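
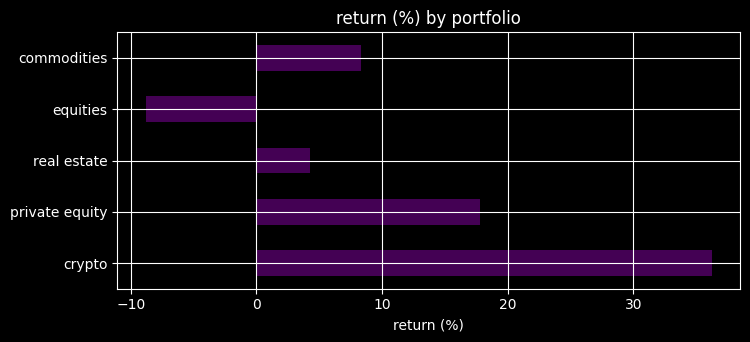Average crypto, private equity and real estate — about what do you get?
(35 + 20 + 5) / 3 ≈ 20.

≈ 20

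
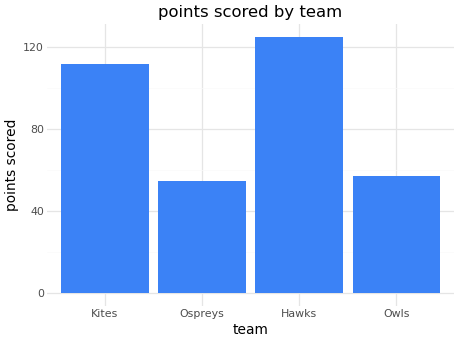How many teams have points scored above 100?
Above 100: Kites, Hawks.

2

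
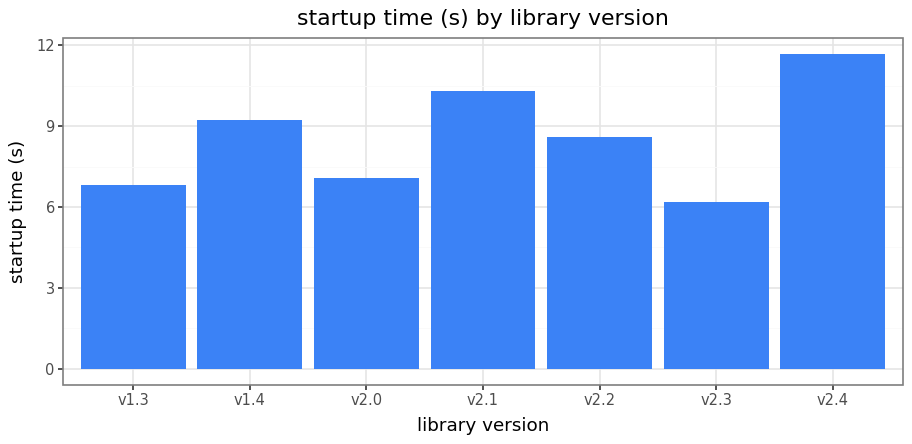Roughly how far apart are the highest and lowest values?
≈ 6

Max v2.4 ≈ 12, min v2.3 ≈ 6; range ≈ 6.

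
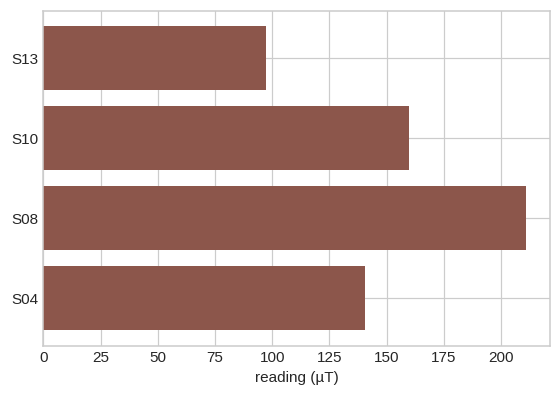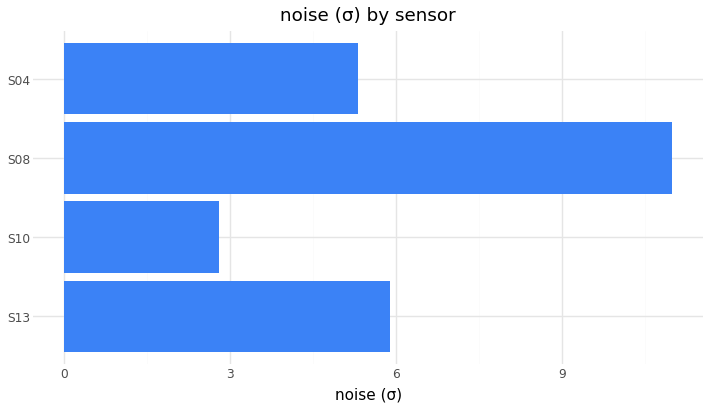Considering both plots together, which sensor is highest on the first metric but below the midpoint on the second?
Chart 2 median noise (σ) ≈ 6; below-median sensors: S10, S04. Among those, S10 has the highest reading (µT) (≈ 160).

S10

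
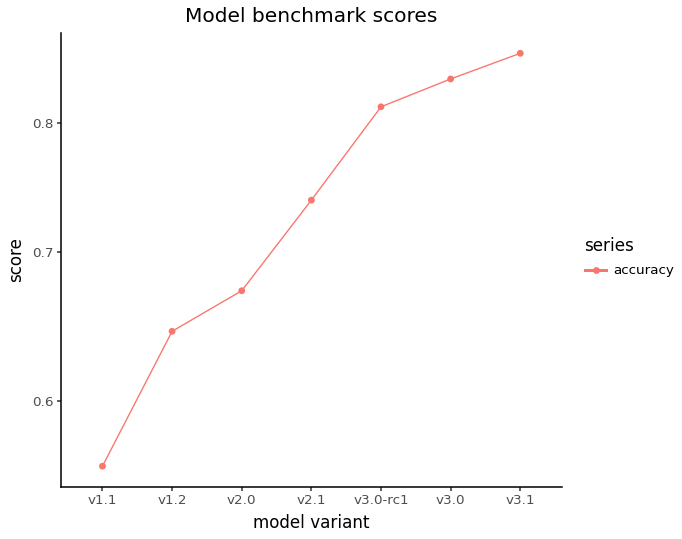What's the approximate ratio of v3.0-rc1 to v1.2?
≈ 1.23×

v3.0-rc1 ≈ 0.80, v1.2 ≈ 0.65; 0.80/0.65 ≈ 1.23.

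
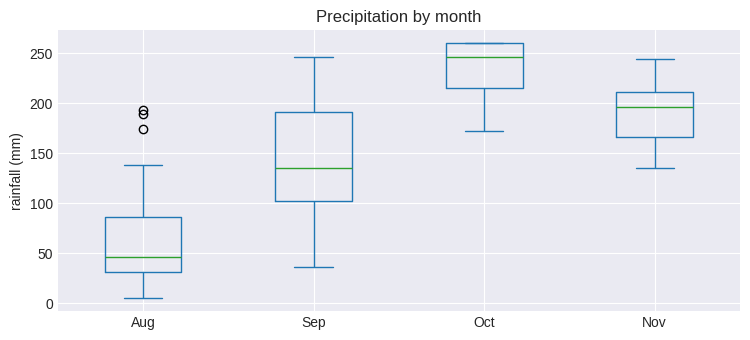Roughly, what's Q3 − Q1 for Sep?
Q3 ≈ 200, Q1 ≈ 100; IQR ≈ 100.

≈ 100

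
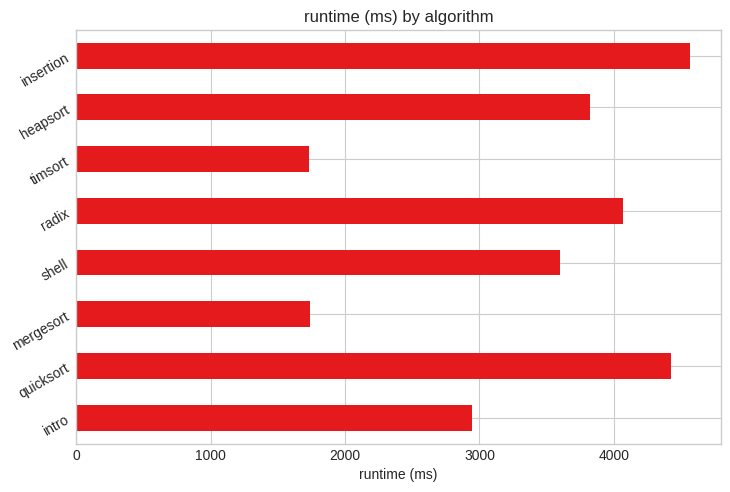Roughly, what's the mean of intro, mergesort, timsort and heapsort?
(3000 + 1500 + 1500 + 4000) / 4 ≈ 2500.

≈ 2500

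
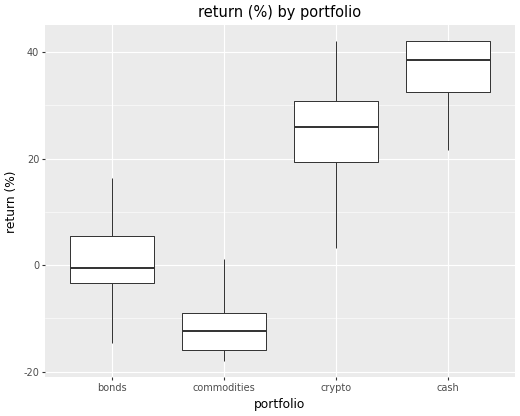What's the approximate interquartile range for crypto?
Q3 ≈ 30, Q1 ≈ 20; IQR ≈ 10.

≈ 10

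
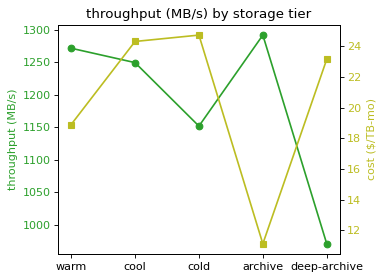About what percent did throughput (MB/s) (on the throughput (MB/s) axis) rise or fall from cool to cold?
≈ -8%

cool ≈ 1250, cold ≈ 1150; (1150 − 1250) / 1250 ≈ -8%.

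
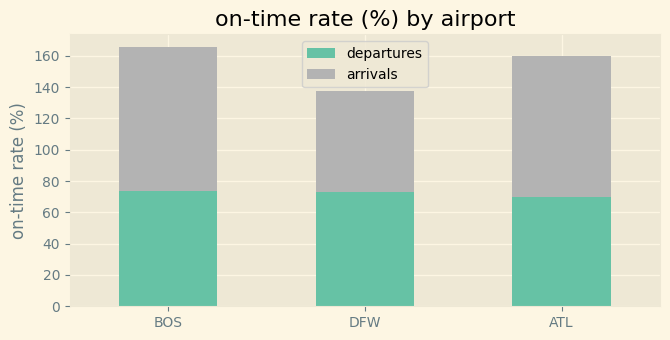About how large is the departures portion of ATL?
≈ 60

departures top ≈ 60, bottom ≈ 0; segment ≈ 60.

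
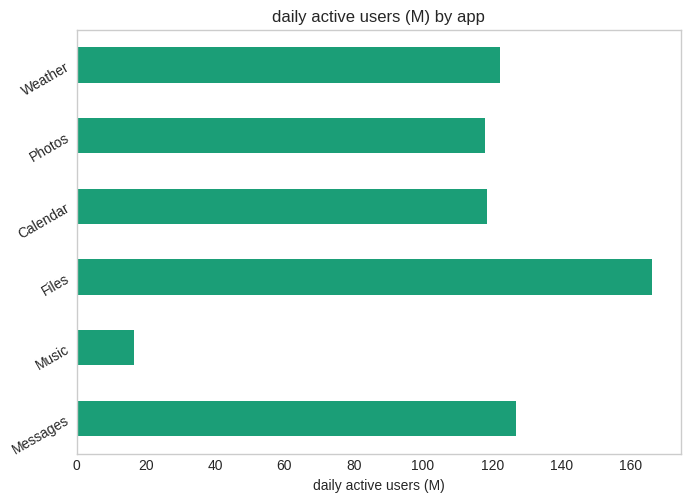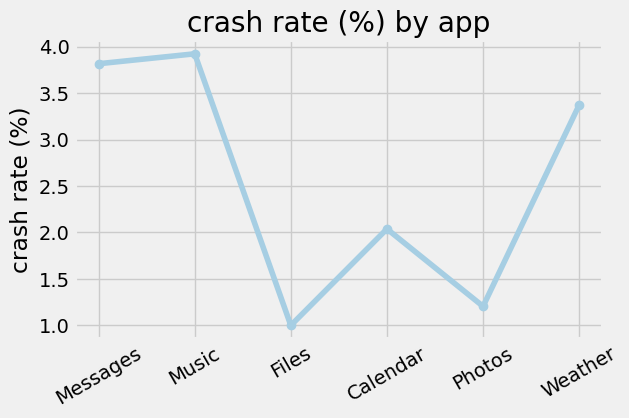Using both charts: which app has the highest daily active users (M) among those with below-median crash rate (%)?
Files

Chart 2 median crash rate (%) ≈ 2.5; below-median apps: Files, Calendar, Photos. Among those, Files has the highest daily active users (M) (≈ 160).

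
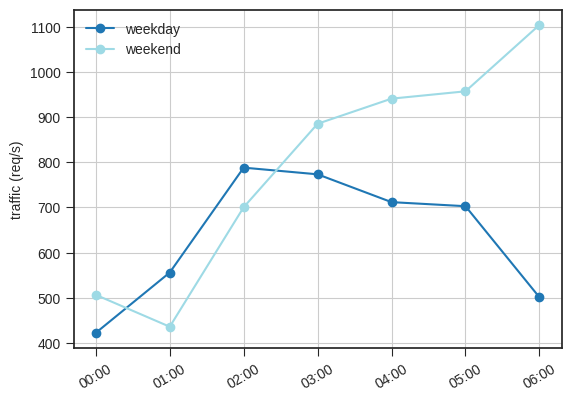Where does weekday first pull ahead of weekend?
01:00

00:00: weekday ≈ 400 vs weekend ≈ 500 (not yet); 01:00: weekday ≈ 600 vs weekend ≈ 400 (first crossover).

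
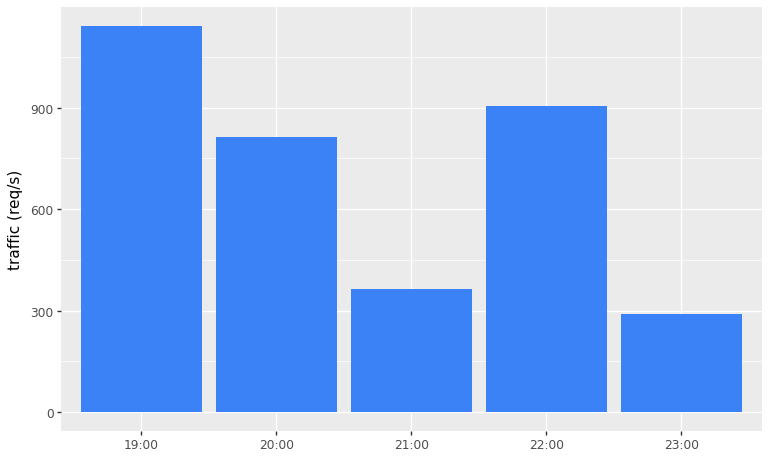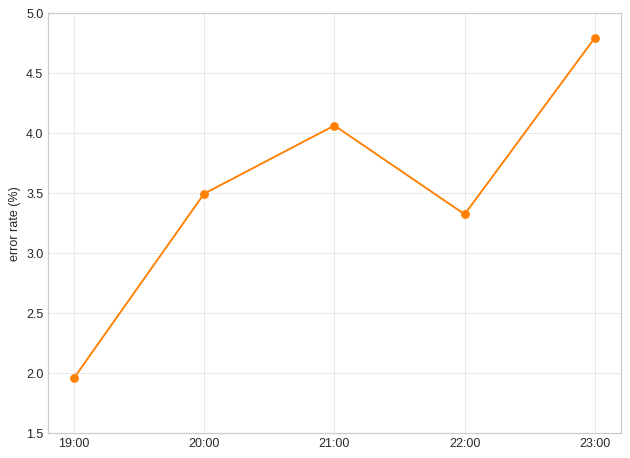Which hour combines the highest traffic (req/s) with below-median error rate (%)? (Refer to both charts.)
19:00

Chart 2 median error rate (%) ≈ 3.5; below-median hours: 19:00, 22:00. Among those, 19:00 has the highest traffic (req/s) (≈ 1200).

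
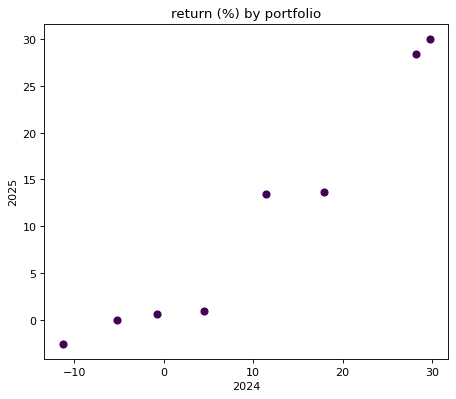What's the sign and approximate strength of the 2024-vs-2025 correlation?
Points are positively correlated; strong (|r| ≈ 1.0).

positive, strong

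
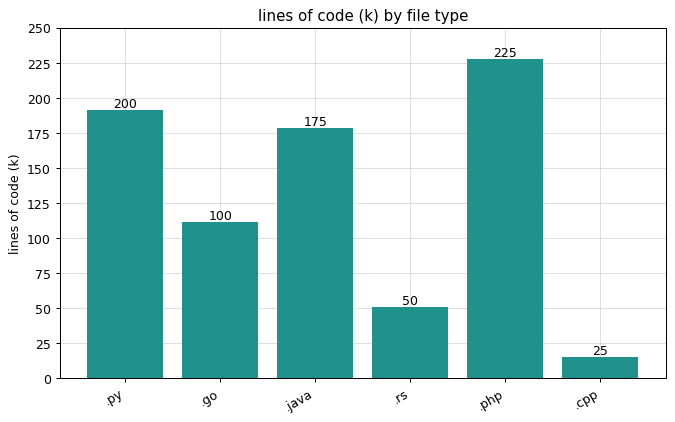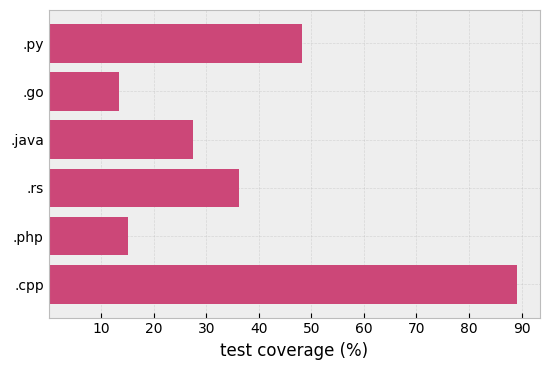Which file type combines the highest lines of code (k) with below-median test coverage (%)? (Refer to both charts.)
.php

Chart 2 median test coverage (%) ≈ 30; below-median file types: .go, .java, .php. Among those, .php has the highest lines of code (k) (≈ 225).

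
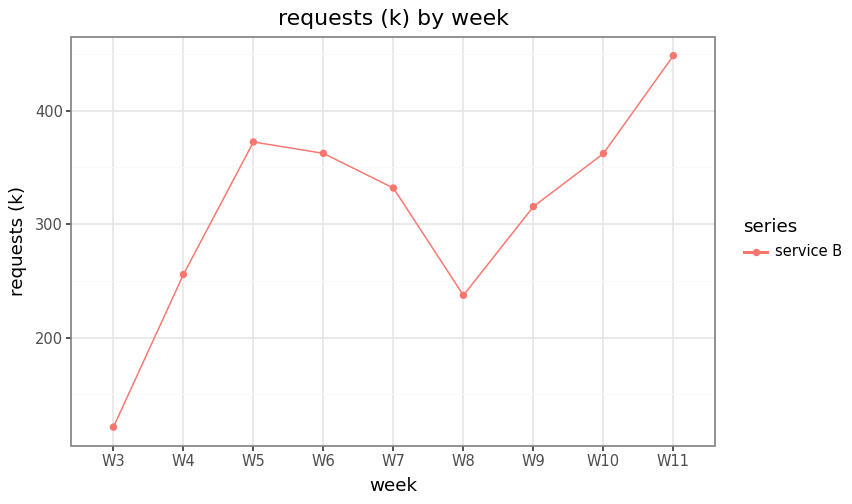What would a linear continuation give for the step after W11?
Last three: 300, 350, 450 → slope ≈ 75/step → next ≈ 525.

≈ 525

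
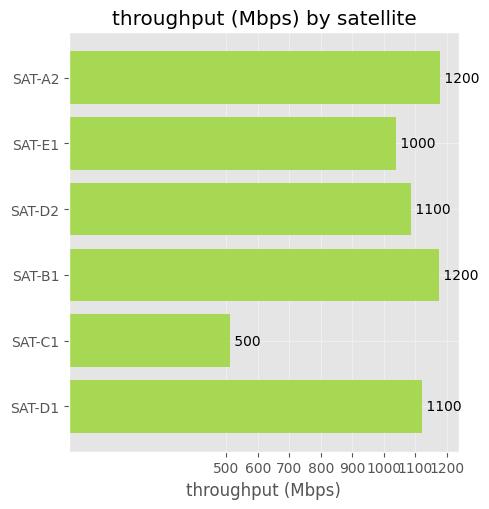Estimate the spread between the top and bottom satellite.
Max SAT-A2 ≈ 1200, min SAT-C1 ≈ 500; range ≈ 700.

≈ 700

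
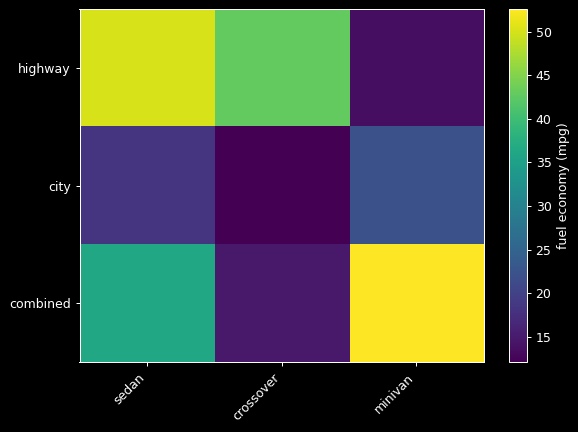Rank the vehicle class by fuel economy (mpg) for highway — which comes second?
crossover

Top 3 for highway: sedan ≈ 50, crossover ≈ 45, minivan ≈ 15.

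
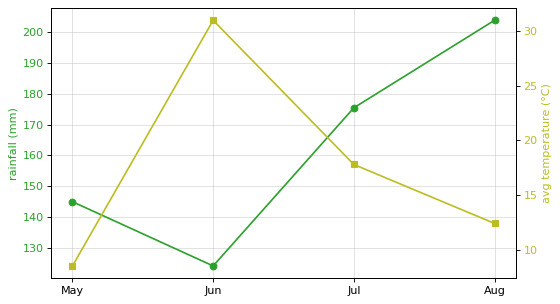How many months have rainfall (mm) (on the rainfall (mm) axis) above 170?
Above 170: Jul, Aug.

2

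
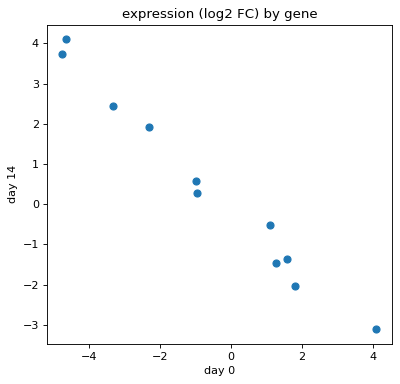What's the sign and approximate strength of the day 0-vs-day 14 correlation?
negative, strong

Points are negatively correlated; strong (|r| ≈ 1.0).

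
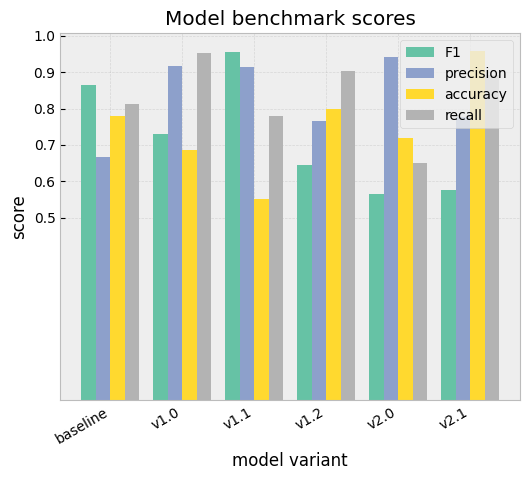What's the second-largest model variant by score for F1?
baseline

Top 3 for F1: v1.1 ≈ 1.0, baseline ≈ 0.9, v1.0 ≈ 0.7.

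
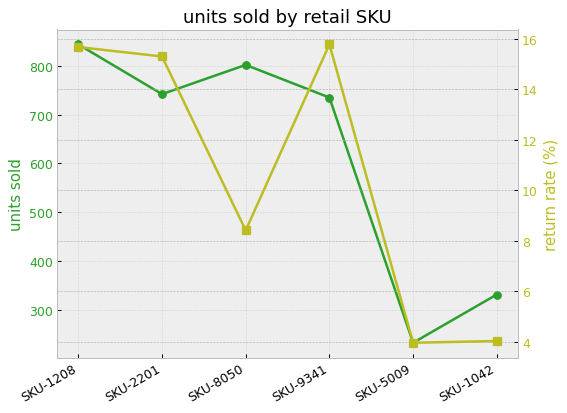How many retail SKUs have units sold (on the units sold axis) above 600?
4

Above 600: SKU-1208, SKU-2201, SKU-8050, SKU-9341.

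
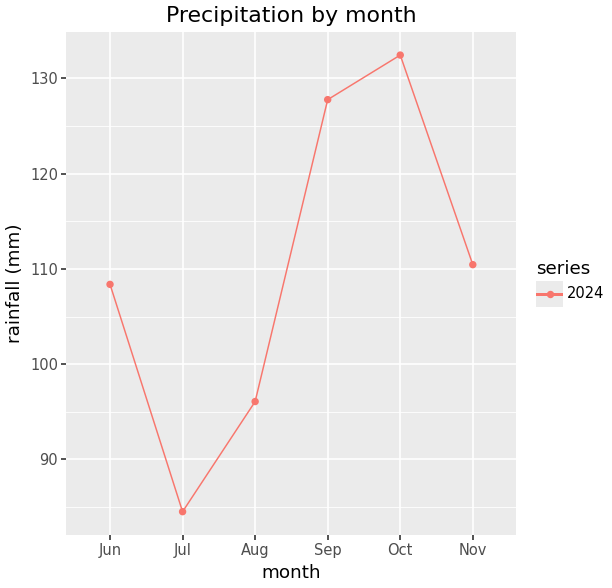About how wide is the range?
≈ 45

Max Oct ≈ 130, min Jul ≈ 85; range ≈ 45.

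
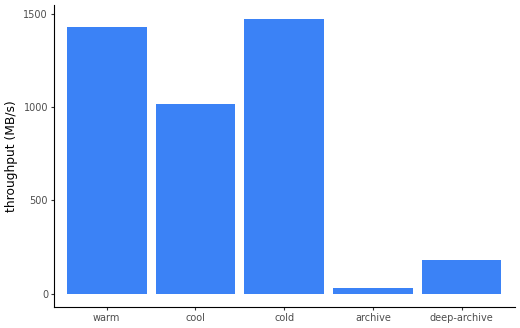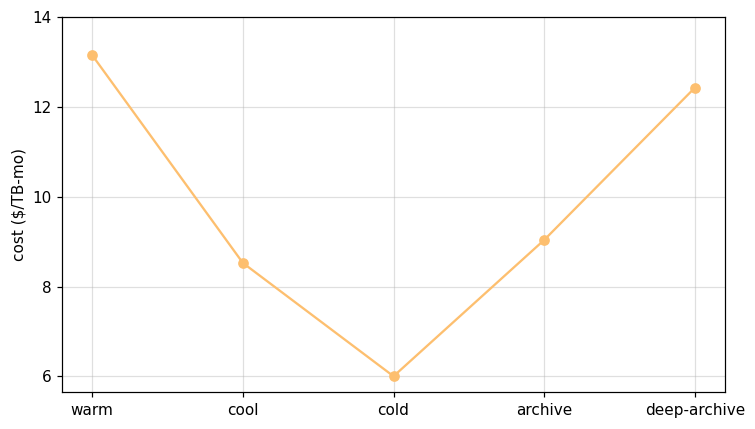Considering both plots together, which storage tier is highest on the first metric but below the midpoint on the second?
cold

Chart 2 median cost ($/TB-mo) ≈ 10; below-median storage tiers: cool, cold. Among those, cold has the highest throughput (MB/s) (≈ 1400).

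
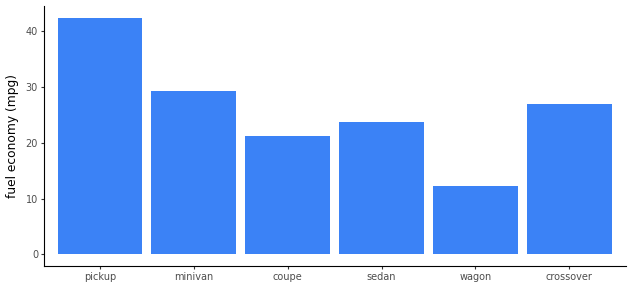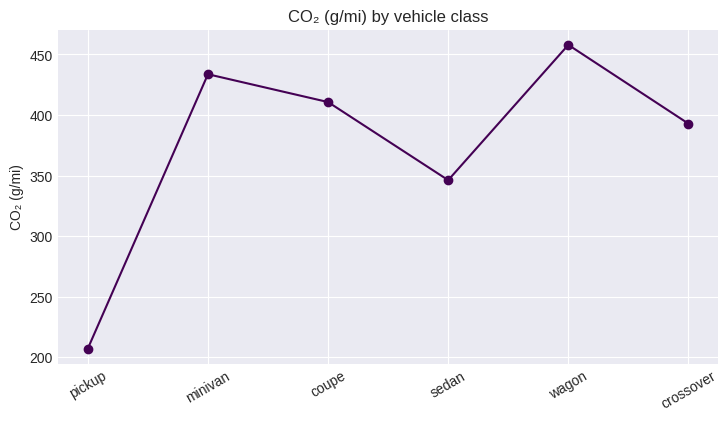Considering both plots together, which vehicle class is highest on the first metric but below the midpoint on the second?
pickup

Chart 2 median CO₂ (g/mi) ≈ 400; below-median vehicle classes: pickup, sedan, crossover. Among those, pickup has the highest fuel economy (mpg) (≈ 40).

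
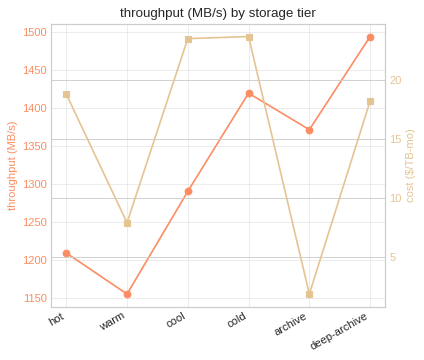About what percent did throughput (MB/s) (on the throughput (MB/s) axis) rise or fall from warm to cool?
warm ≈ 1150, cool ≈ 1300; (1300 − 1150) / 1150 ≈ +13%.

≈ +13%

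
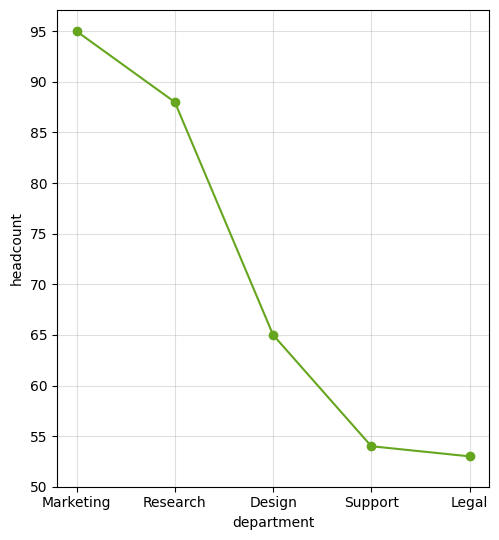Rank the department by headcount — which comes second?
Top 3: Marketing ≈ 95, Research ≈ 90, Design ≈ 65.

Research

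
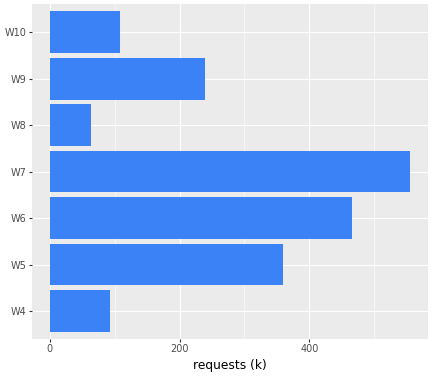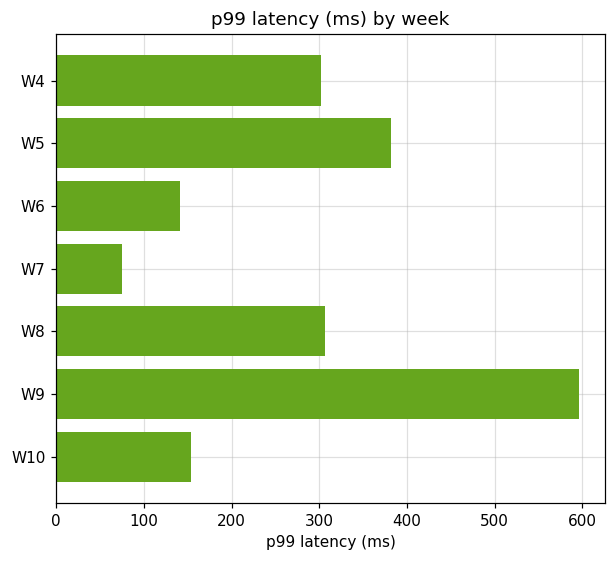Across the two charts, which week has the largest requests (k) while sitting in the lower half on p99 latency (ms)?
Chart 2 median p99 latency (ms) ≈ 300; below-median weeks: W6, W7, W10. Among those, W7 has the highest requests (k) (≈ 600).

W7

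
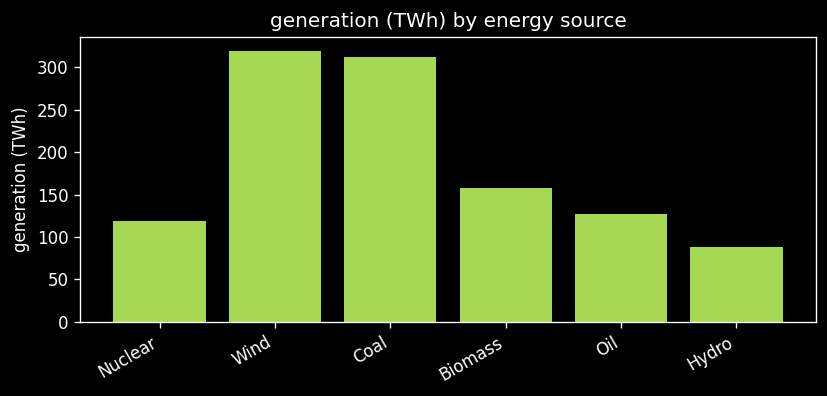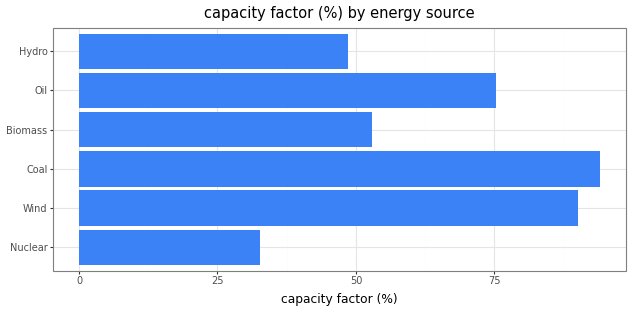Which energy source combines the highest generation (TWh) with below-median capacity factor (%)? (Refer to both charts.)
Chart 2 median capacity factor (%) ≈ 60; below-median energy sources: Nuclear, Biomass, Hydro. Among those, Biomass has the highest generation (TWh) (≈ 150).

Biomass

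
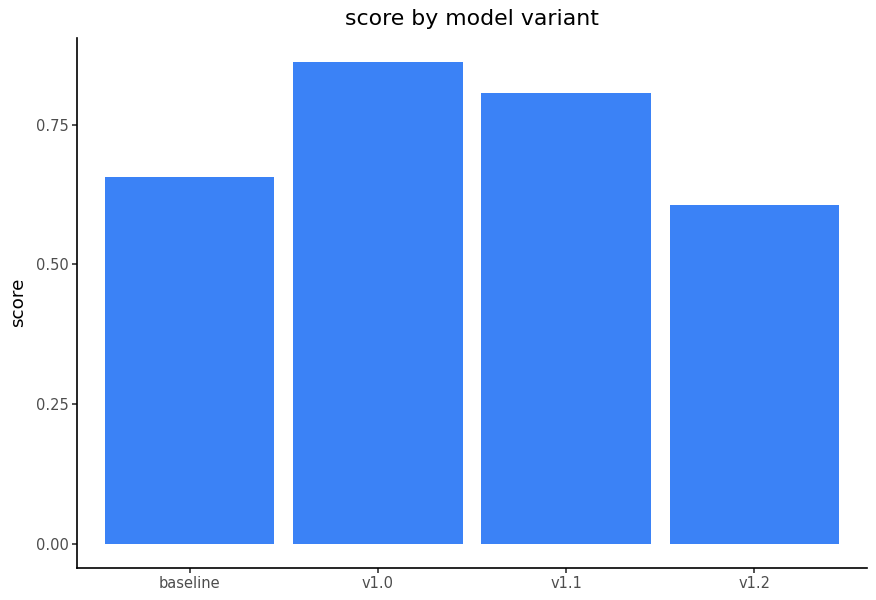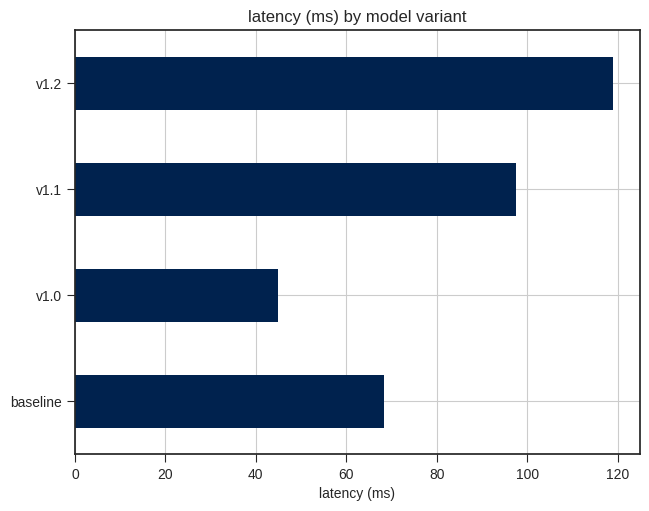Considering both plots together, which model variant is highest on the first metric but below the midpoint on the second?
v1.0

Chart 2 median latency (ms) ≈ 80; below-median model variants: baseline, v1.0. Among those, v1.0 has the highest score (≈ 0.9).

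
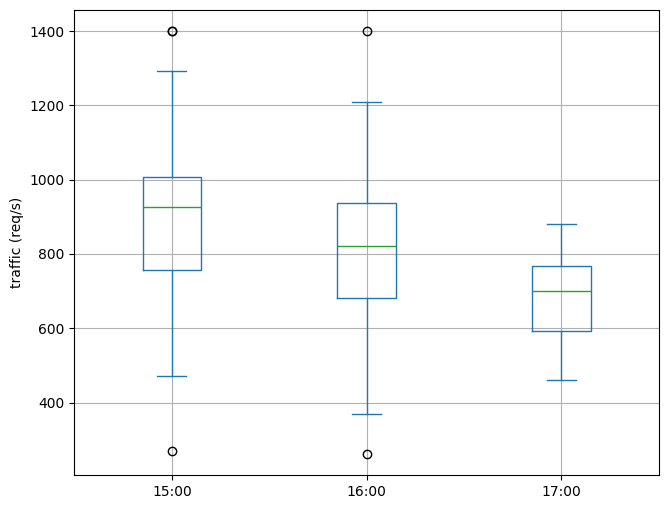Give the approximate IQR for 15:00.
Q3 ≈ 1000, Q1 ≈ 750; IQR ≈ 250.

≈ 250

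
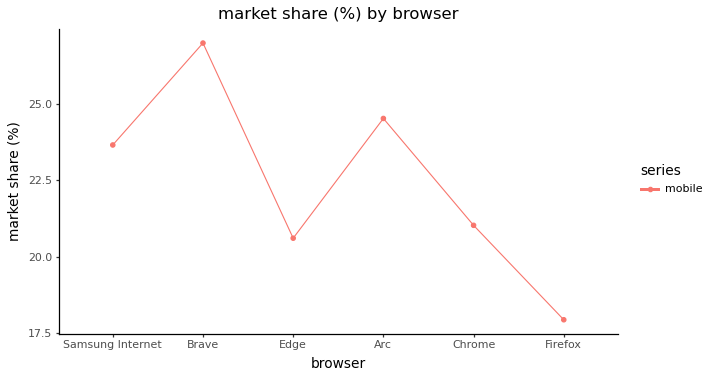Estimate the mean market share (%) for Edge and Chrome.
≈ 21

(21 + 21) / 2 ≈ 21.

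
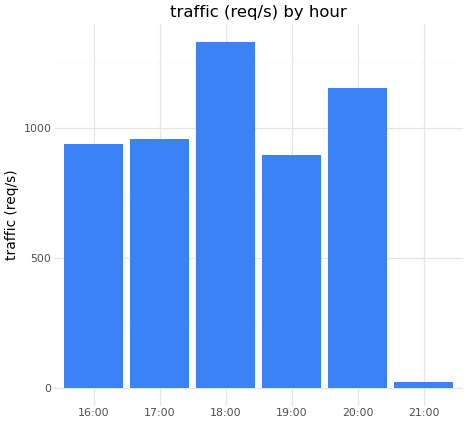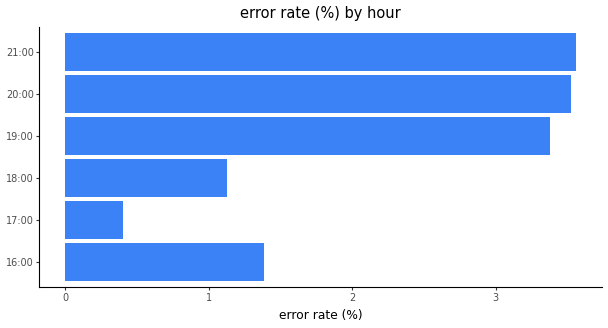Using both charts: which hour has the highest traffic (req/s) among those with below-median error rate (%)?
Chart 2 median error rate (%) ≈ 2.5; below-median hours: 16:00, 17:00, 18:00. Among those, 18:00 has the highest traffic (req/s) (≈ 1400).

18:00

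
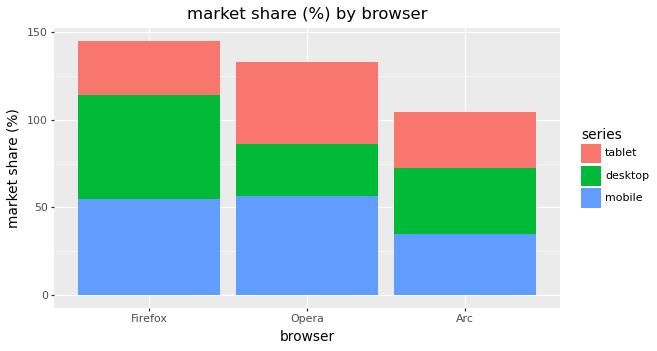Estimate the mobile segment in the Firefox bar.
mobile top ≈ 60, bottom ≈ 0; segment ≈ 60.

≈ 60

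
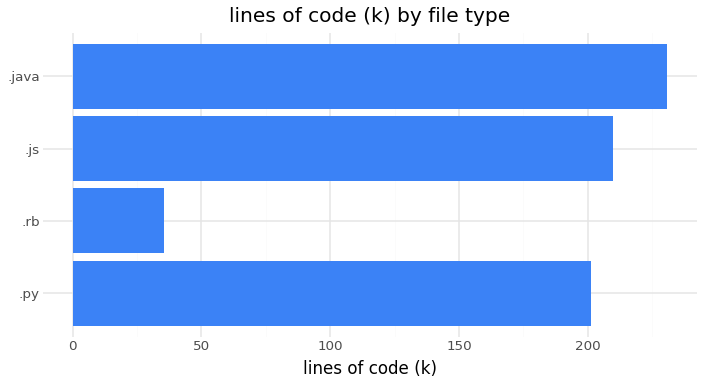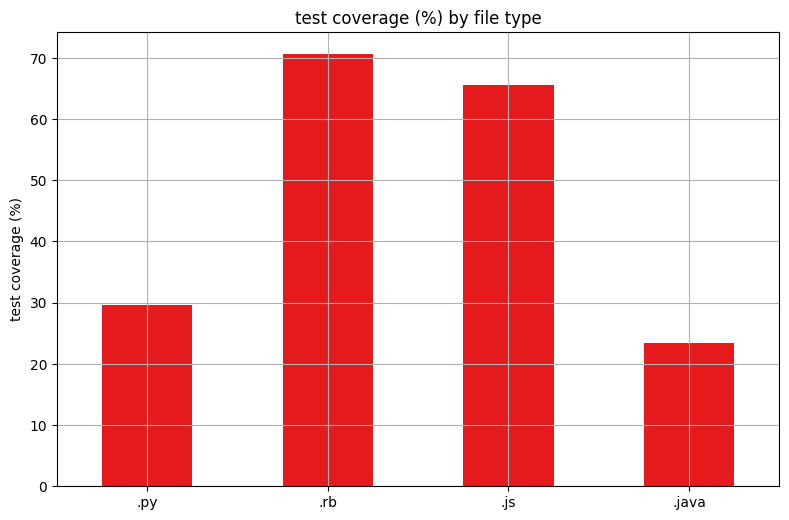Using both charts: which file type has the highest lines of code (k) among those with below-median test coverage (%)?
Chart 2 median test coverage (%) ≈ 50; below-median file types: .py, .java. Among those, .java has the highest lines of code (k) (≈ 225).

.java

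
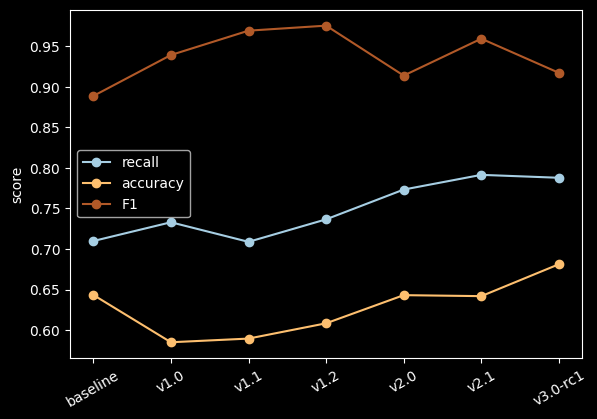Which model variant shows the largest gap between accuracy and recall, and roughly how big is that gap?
v2.1, ≈ 0.15

v2.1: accuracy ≈ 0.65, recall ≈ 0.80 → gap ≈ 0.15. Next-largest (v1.0) is only ≈ 0.15.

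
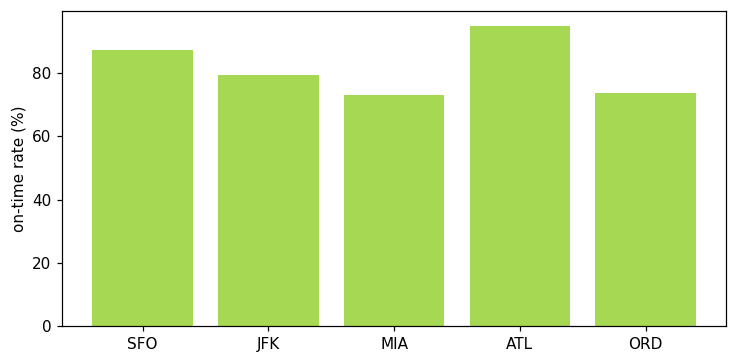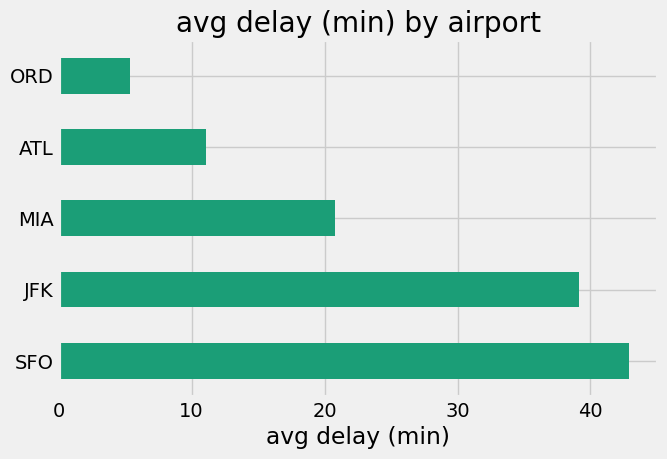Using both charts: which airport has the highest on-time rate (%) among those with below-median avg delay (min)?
ATL

Chart 2 median avg delay (min) ≈ 20; below-median airports: ATL, ORD. Among those, ATL has the highest on-time rate (%) (≈ 90).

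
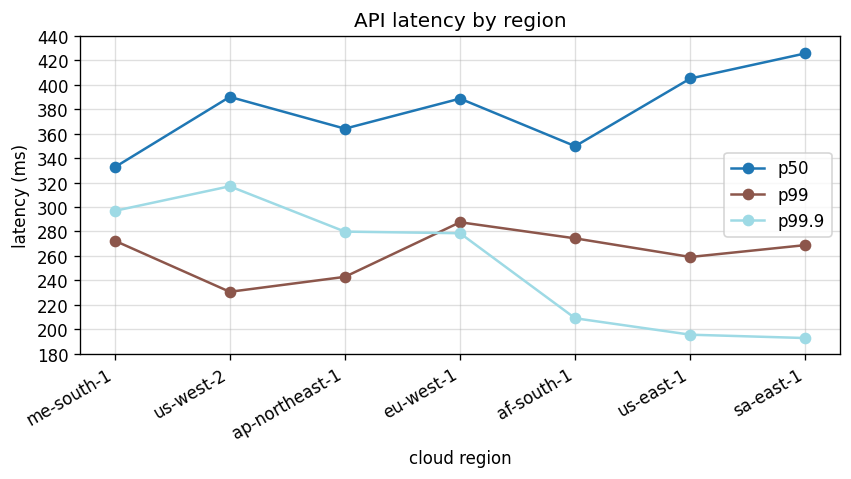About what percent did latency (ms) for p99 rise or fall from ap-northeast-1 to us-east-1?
ap-northeast-1 ≈ 240, us-east-1 ≈ 260; (260 − 240) / 240 ≈ +8.3%.

≈ +8.3%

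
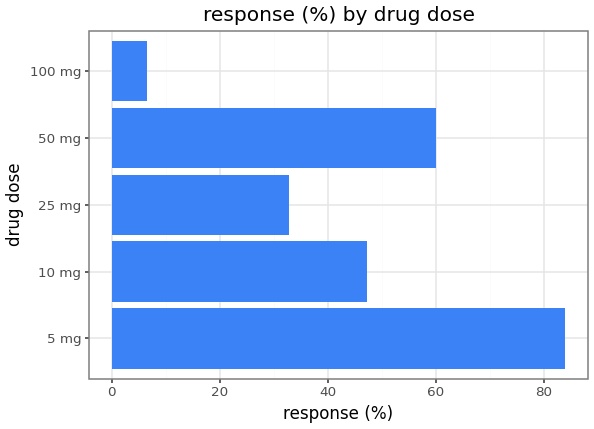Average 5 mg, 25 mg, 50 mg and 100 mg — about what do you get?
≈ 45

(80 + 30 + 60 + 10) / 4 ≈ 45.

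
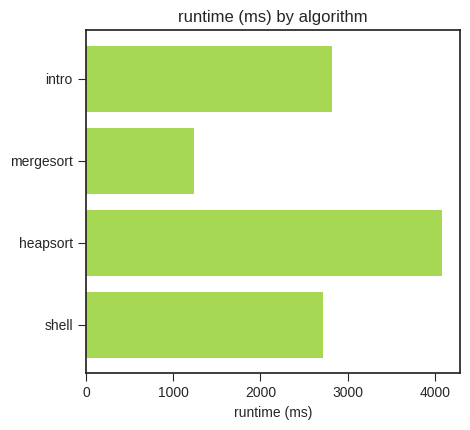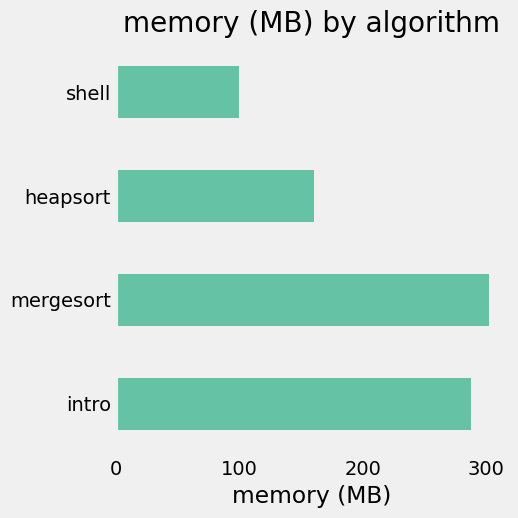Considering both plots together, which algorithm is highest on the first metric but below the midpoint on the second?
Chart 2 median memory (MB) ≈ 200; below-median algorithms: heapsort, shell. Among those, heapsort has the highest runtime (ms) (≈ 4000).

heapsort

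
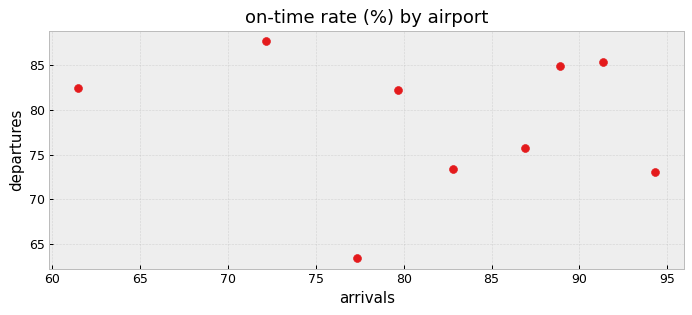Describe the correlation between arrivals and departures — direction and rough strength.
no clear correlation

Points are roughly uncorrelated; weak (|r| ≈ 0.1).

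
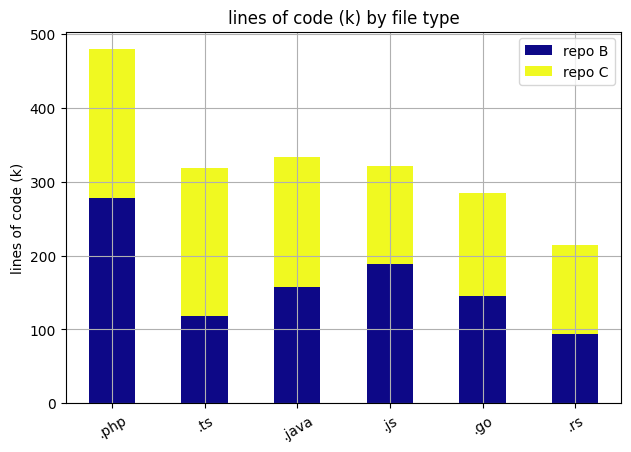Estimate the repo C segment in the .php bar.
repo C top ≈ 500, bottom ≈ 300; segment ≈ 200.

≈ 200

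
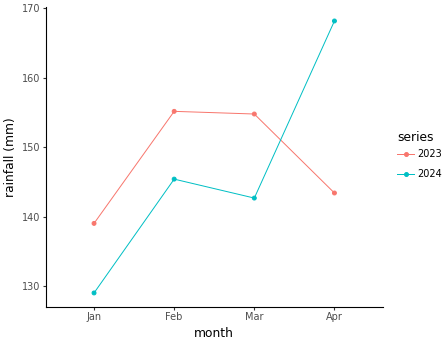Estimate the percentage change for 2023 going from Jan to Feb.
≈ +10.7%

Jan ≈ 140, Feb ≈ 155; (155 − 140) / 140 ≈ +10.7%.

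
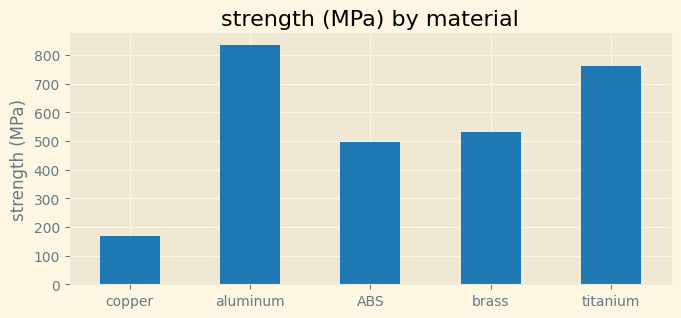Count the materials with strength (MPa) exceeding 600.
Above 600: aluminum, titanium.

2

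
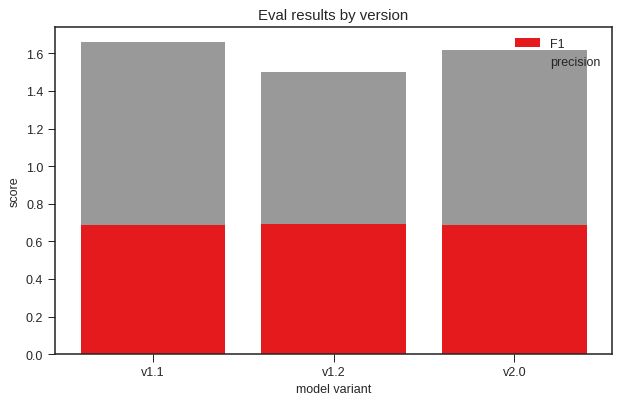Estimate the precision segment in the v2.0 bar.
precision top ≈ 1.6, bottom ≈ 0.6; segment ≈ 1.0.

≈ 1.0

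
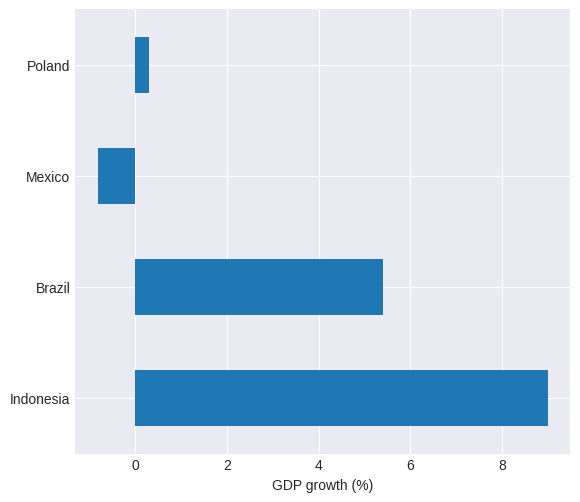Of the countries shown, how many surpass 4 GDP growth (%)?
2

Above 4: Indonesia, Brazil.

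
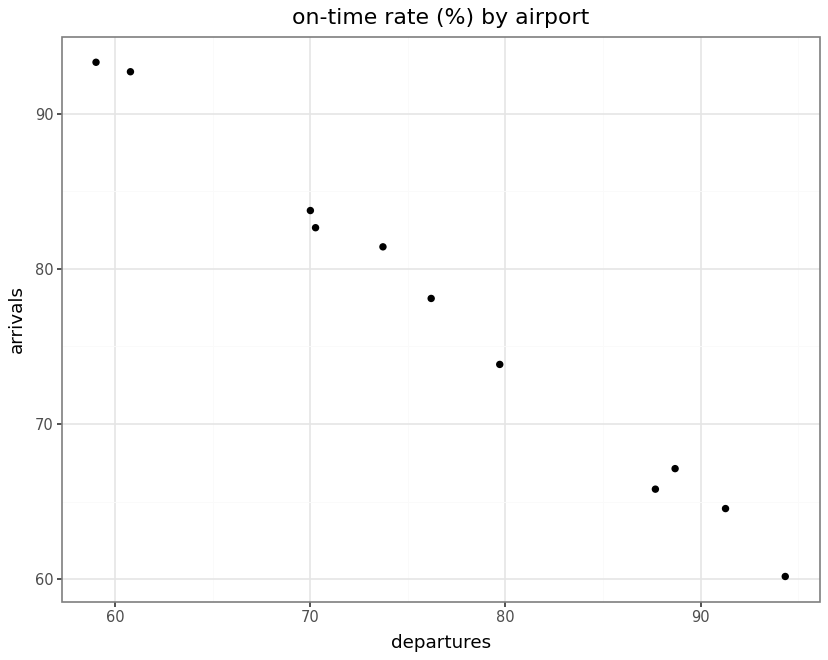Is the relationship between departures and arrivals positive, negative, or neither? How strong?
negative, strong

Points are negatively correlated; strong (|r| ≈ 1.0).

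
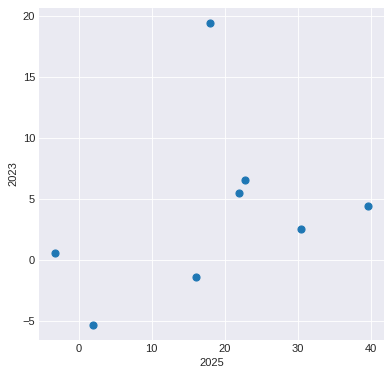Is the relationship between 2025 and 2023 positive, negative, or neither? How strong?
positive, weak

Points are positively correlated; weak (|r| ≈ 0.3).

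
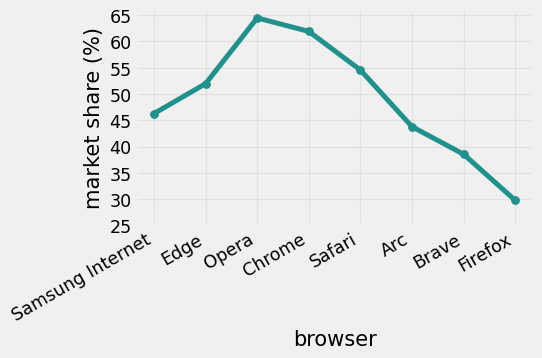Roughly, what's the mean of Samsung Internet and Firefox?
≈ 38

(45 + 30) / 2 ≈ 38.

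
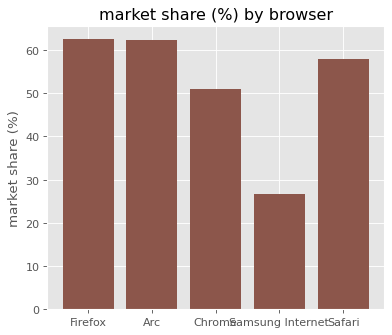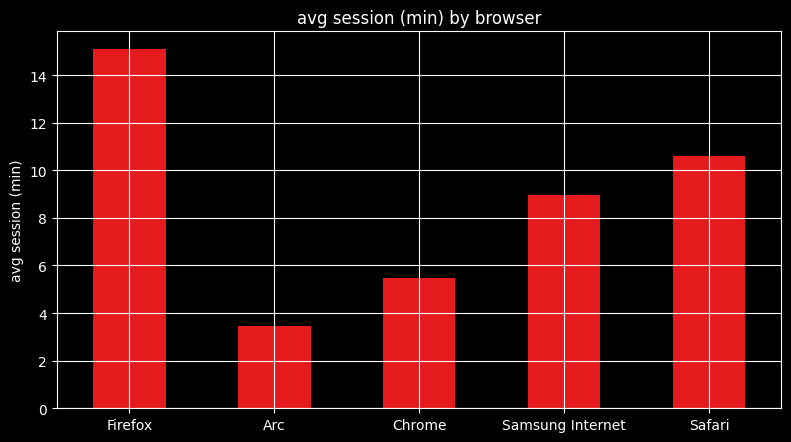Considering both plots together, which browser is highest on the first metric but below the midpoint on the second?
Arc

Chart 2 median avg session (min) ≈ 8; below-median browsers: Arc, Chrome. Among those, Arc has the highest market share (%) (≈ 60).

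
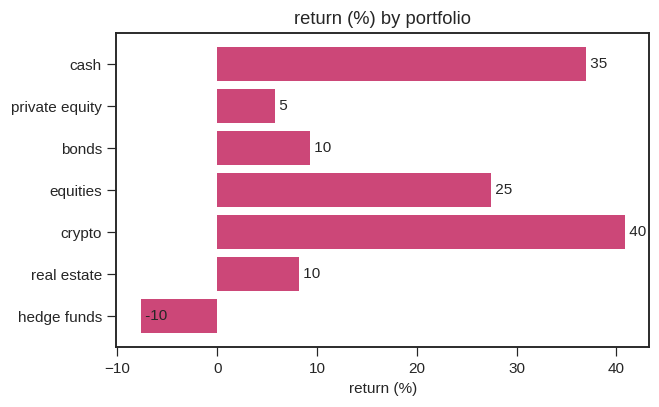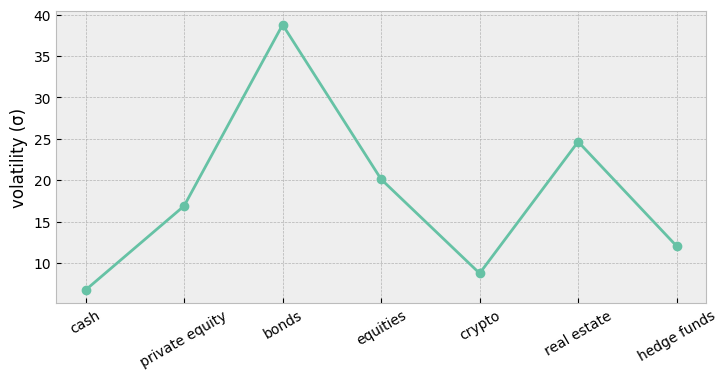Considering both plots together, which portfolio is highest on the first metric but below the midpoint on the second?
crypto

Chart 2 median volatility (σ) ≈ 15; below-median portfolios: cash, crypto, hedge funds. Among those, crypto has the highest return (%) (≈ 40).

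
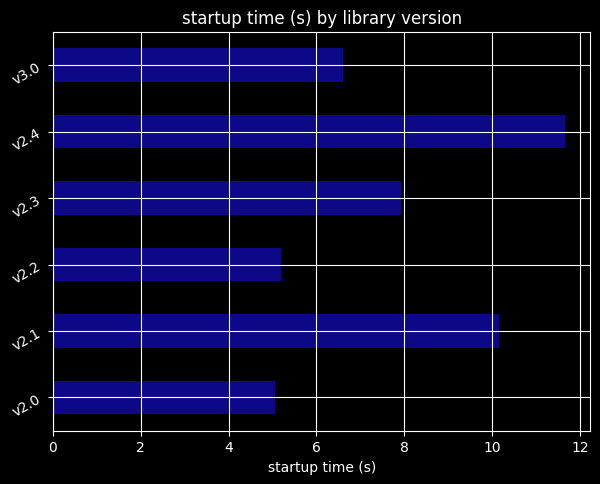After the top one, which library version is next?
v2.1

Top 3: v2.4 ≈ 12, v2.1 ≈ 10, v2.3 ≈ 8.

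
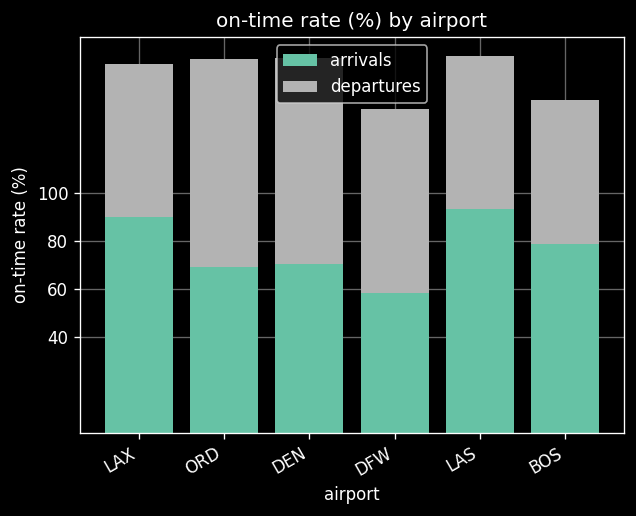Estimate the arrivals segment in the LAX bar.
arrivals top ≈ 80, bottom ≈ 0; segment ≈ 80.

≈ 80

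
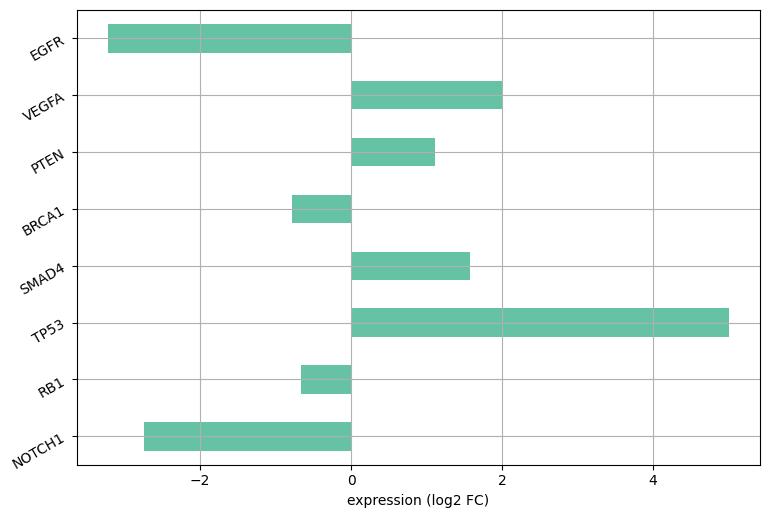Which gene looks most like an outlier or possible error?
TP53

TP53 ≈ 5; the rest sit between ≈ -3 and ≈ 2.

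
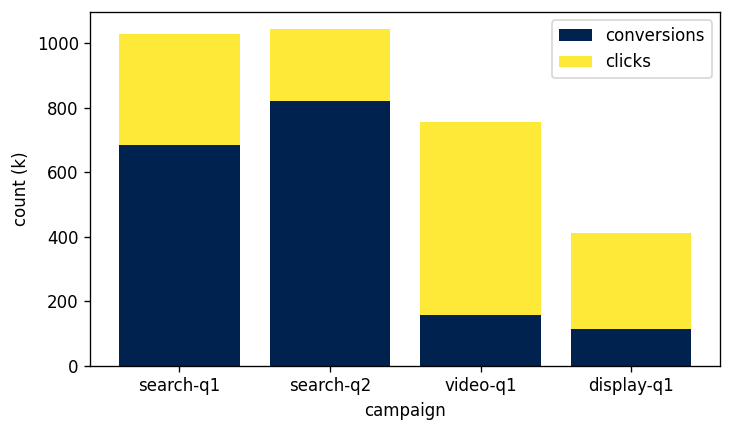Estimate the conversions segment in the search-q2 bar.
conversions top ≈ 800, bottom ≈ 0; segment ≈ 800.

≈ 800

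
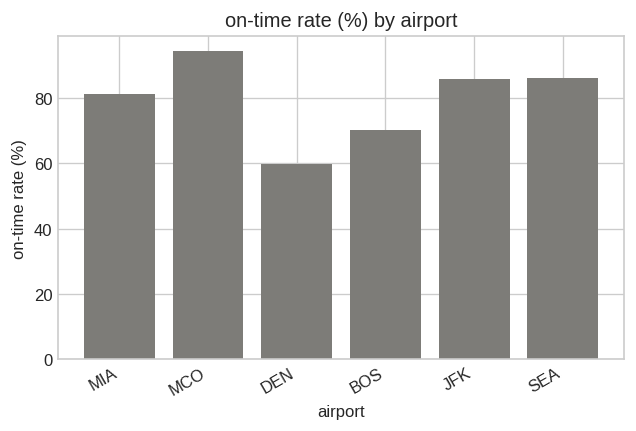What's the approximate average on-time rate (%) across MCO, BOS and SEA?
≈ 83

(90 + 70 + 90) / 3 ≈ 83.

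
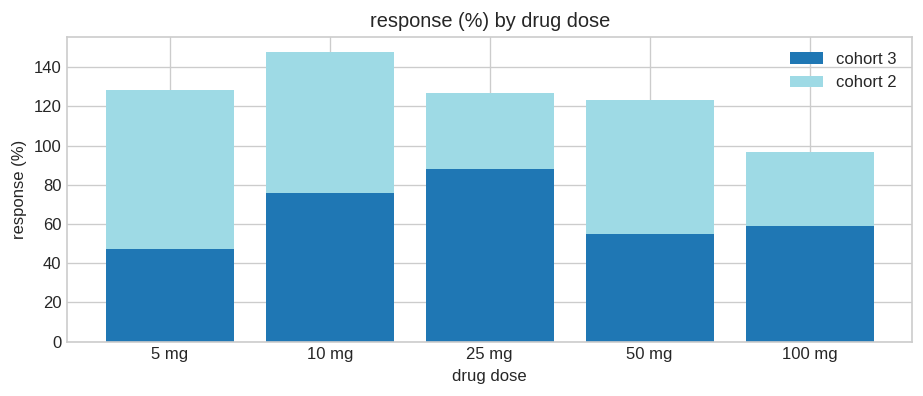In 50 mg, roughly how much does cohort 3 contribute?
cohort 3 top ≈ 60, bottom ≈ 0; segment ≈ 60.

≈ 60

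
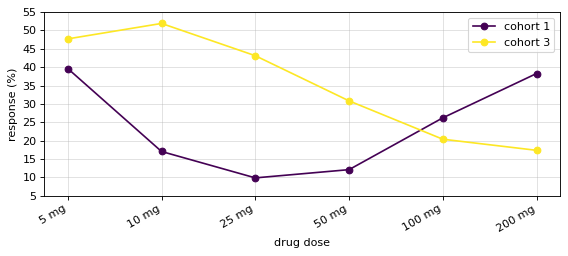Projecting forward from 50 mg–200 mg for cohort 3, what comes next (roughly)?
≈ 7.5

Last three: 30, 20, 15 → slope ≈ -7.5/step → next ≈ 7.5.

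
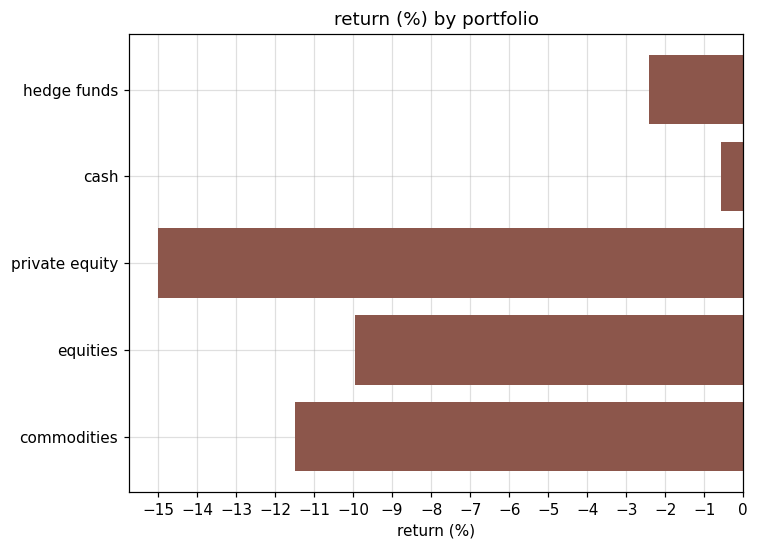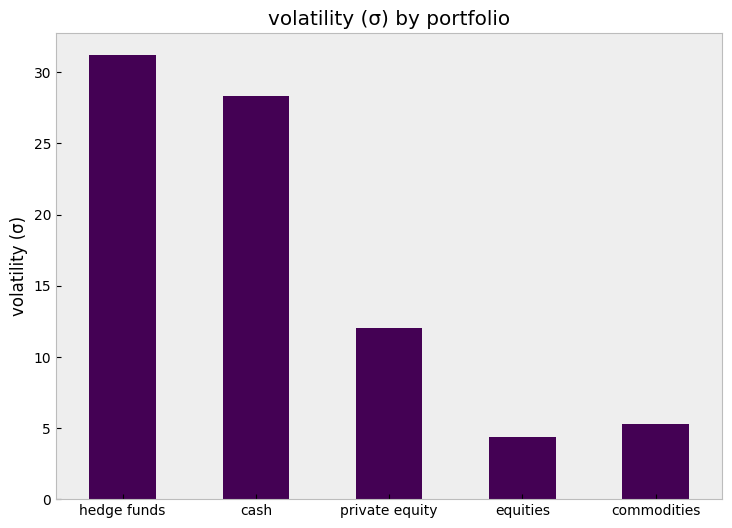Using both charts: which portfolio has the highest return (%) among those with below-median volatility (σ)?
equities

Chart 2 median volatility (σ) ≈ 10; below-median portfolios: equities, commodities. Among those, equities has the highest return (%) (≈ -10).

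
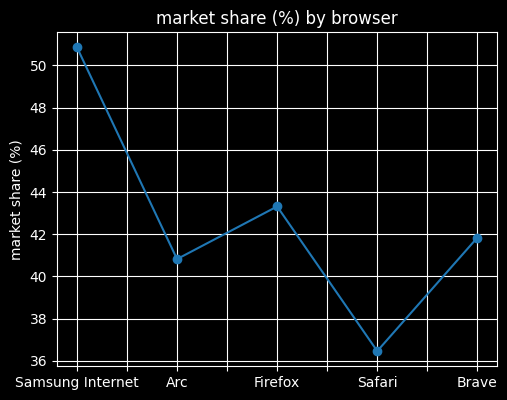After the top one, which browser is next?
Firefox

Top 3: Samsung Internet ≈ 50, Firefox ≈ 44, Brave ≈ 42.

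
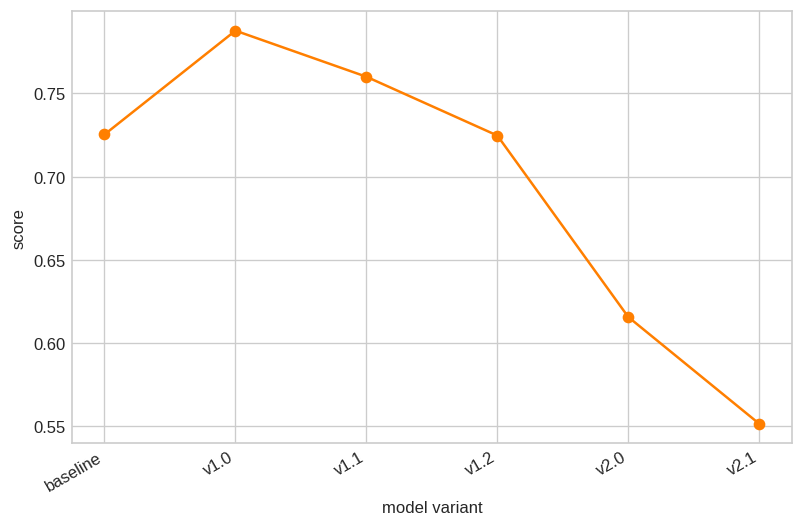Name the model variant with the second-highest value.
v1.1

Top 3: v1.0 ≈ 0.78, v1.1 ≈ 0.76, baseline ≈ 0.72.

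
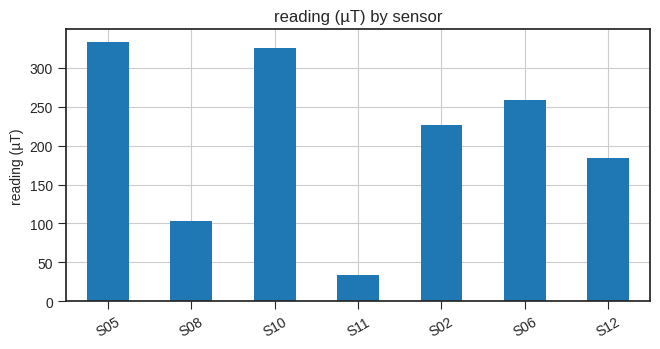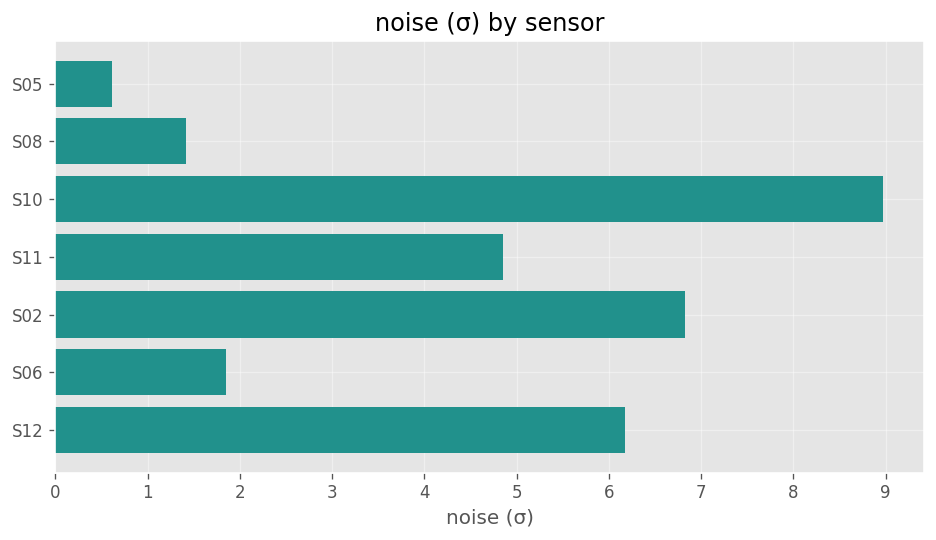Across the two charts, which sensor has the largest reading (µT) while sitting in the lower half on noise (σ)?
S05

Chart 2 median noise (σ) ≈ 5; below-median sensors: S05, S08, S06. Among those, S05 has the highest reading (µT) (≈ 350).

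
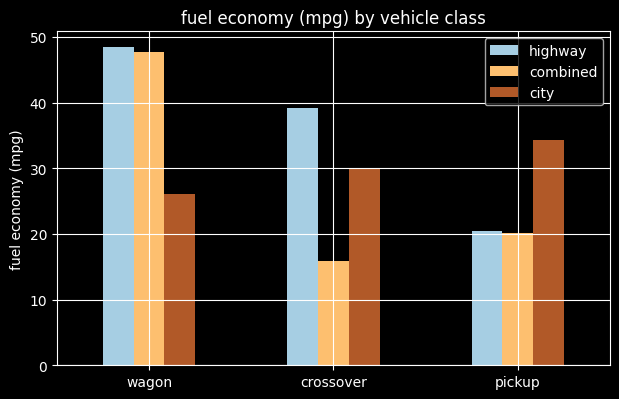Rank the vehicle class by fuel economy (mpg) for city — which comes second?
Top 3 for city: pickup ≈ 35, crossover ≈ 30, wagon ≈ 25.

crossover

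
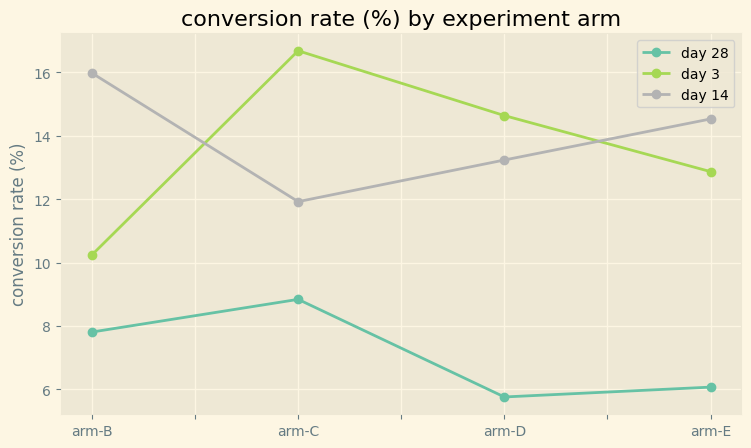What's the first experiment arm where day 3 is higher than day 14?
arm-C

arm-B: day 3 ≈ 10 vs day 14 ≈ 16 (not yet); arm-C: day 3 ≈ 17 vs day 14 ≈ 12 (first crossover).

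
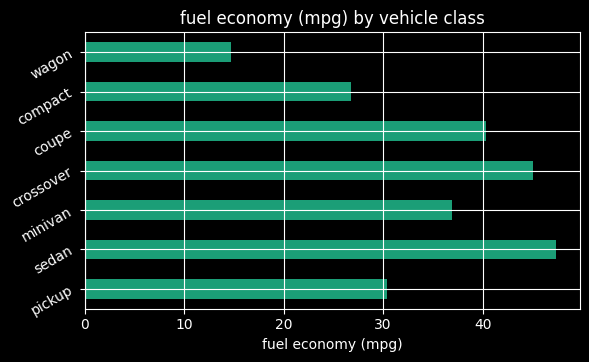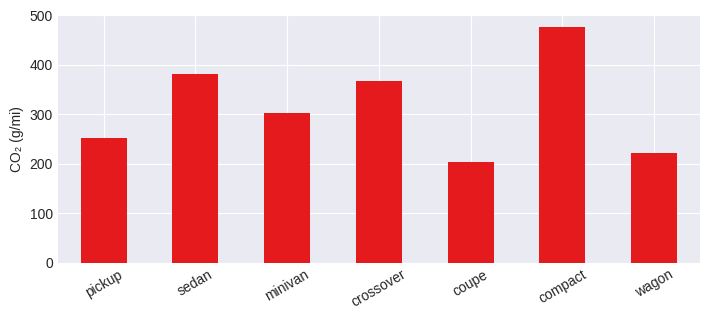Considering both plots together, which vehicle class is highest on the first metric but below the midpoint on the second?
coupe

Chart 2 median CO₂ (g/mi) ≈ 300; below-median vehicle classes: pickup, coupe, wagon. Among those, coupe has the highest fuel economy (mpg) (≈ 40).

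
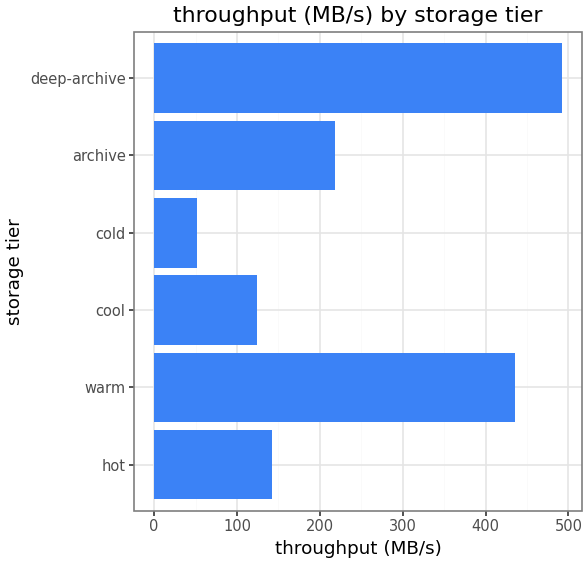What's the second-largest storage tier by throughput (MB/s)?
warm

Top 3: deep-archive ≈ 500, warm ≈ 450, archive ≈ 200.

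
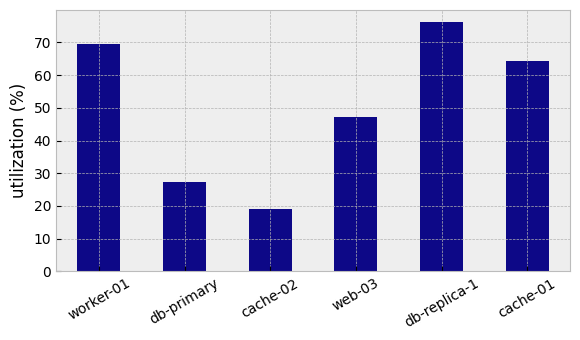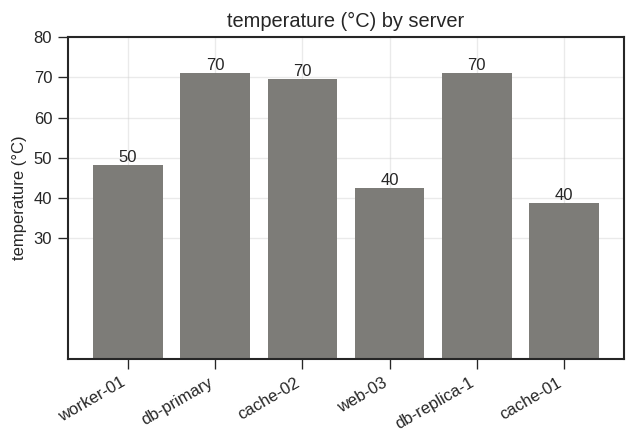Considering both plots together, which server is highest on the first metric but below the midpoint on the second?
Chart 2 median temperature (°C) ≈ 60; below-median servers: worker-01, web-03, cache-01. Among those, worker-01 has the highest utilization (%) (≈ 70).

worker-01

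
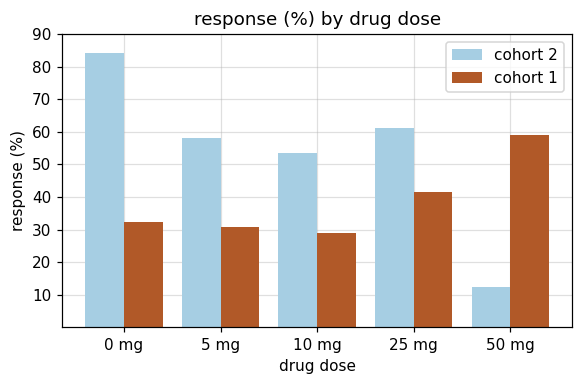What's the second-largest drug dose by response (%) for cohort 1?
25 mg

Top 3 for cohort 1: 50 mg ≈ 60, 25 mg ≈ 40, 0 mg ≈ 30.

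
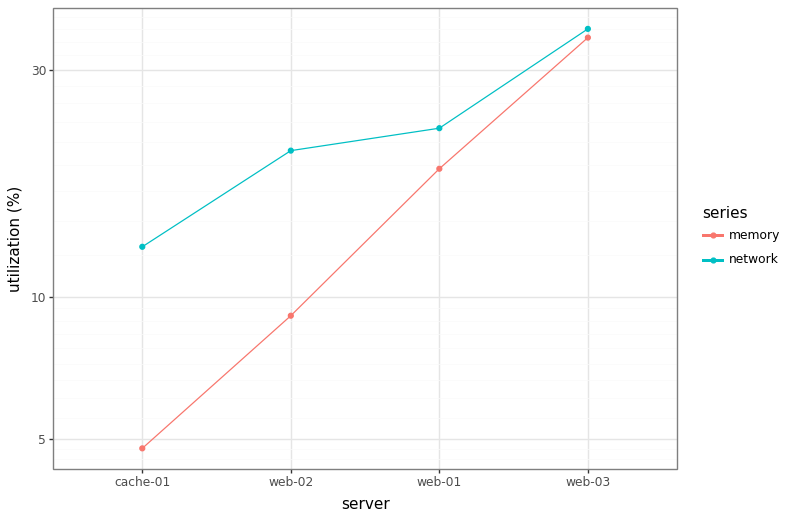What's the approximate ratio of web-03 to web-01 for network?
web-03 ≈ 35, web-01 ≈ 25; 35/25 ≈ 1.4.

≈ 1.4×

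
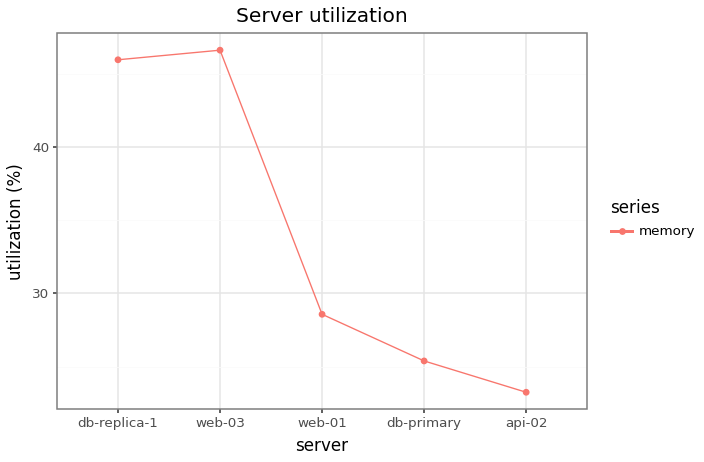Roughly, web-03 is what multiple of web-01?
≈ 1.64×

web-03 ≈ 46, web-01 ≈ 28; 46/28 ≈ 1.64.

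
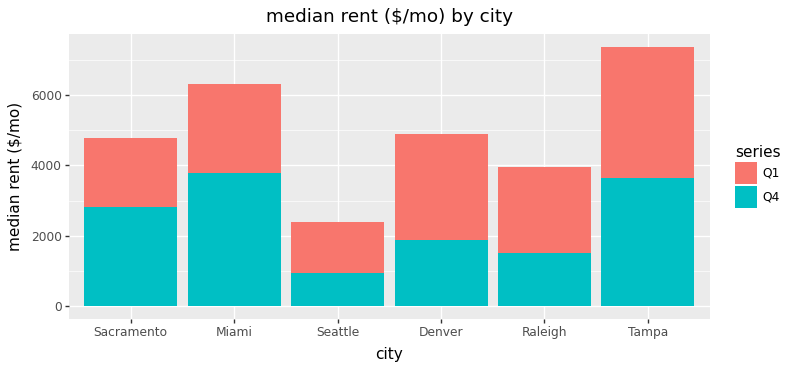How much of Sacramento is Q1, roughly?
Q1 top ≈ 5000, bottom ≈ 3000; segment ≈ 2000.

≈ 2000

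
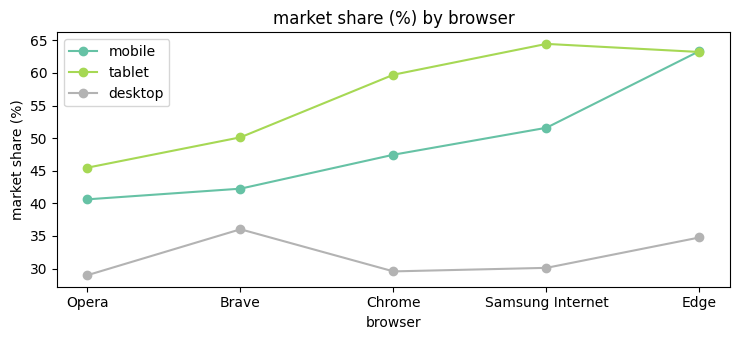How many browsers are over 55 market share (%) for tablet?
Above 55: Chrome, Samsung Internet, Edge.

3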